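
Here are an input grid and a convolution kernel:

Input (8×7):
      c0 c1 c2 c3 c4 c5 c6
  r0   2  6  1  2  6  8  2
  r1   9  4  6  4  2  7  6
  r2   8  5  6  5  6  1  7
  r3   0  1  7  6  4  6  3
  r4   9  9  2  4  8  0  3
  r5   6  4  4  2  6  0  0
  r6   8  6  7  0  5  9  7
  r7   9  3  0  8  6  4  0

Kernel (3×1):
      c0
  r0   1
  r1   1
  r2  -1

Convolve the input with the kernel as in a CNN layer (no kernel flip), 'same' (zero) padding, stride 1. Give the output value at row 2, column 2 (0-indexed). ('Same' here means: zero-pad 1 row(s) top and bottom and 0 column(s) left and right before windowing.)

5

The receptive field on the zero-padded input at this output position is [6 / 6 / 7]. Elementwise product with the kernel and sum: 6·1 + 6·1 + 7·-1.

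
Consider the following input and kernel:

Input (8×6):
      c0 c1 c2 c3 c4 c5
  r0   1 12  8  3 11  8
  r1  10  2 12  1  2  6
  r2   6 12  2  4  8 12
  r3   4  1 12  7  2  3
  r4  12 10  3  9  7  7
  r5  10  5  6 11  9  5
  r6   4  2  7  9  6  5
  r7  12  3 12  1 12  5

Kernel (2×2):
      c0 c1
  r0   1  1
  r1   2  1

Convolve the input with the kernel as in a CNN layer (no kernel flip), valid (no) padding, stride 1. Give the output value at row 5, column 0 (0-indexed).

25

The receptive field on the input at this output position is [10 5 / 4 2]. Elementwise product with the kernel and sum: 10·1 + 5·1 + 4·2 + 2·1.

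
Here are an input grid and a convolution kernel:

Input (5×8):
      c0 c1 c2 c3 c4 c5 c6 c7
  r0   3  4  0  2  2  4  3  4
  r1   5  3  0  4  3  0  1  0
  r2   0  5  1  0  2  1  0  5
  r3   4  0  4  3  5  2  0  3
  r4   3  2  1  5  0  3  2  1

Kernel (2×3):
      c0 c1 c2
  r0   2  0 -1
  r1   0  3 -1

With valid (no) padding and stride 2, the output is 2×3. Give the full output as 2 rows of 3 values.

Output[0,0]: The receptive field on the input at this output position is [3 4 0 / 5 3 0]. Elementwise product with the kernel and sum: 3·2 + 0·-1 + 3·3 + 0·-1.
Output[0,1]: The receptive field on the input at this output position is [0 2 2 / 0 4 3]. Elementwise product with the kernel and sum: 0·2 + 2·-1 + 4·3 + 3·-1.

15 7 0
-5 4 10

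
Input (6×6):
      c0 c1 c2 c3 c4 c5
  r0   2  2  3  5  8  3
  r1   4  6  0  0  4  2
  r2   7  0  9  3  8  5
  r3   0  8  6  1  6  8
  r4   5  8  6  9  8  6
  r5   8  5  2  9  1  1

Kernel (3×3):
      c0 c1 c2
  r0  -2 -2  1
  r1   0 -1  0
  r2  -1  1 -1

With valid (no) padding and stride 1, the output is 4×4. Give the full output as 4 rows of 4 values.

-27 1 -22 -27
-18 -24 -10 -17
-16 -32 -22 -30
-23 -45 -11 -23

Output[0,0]: The receptive field on the input at this output position is [2 2 3 / 4 6 0 / 7 0 9]. Elementwise product with the kernel and sum: 2·-2 + 2·-2 + 3·1 + 6·-1 + 7·-1 + 0·1 + 9·-1.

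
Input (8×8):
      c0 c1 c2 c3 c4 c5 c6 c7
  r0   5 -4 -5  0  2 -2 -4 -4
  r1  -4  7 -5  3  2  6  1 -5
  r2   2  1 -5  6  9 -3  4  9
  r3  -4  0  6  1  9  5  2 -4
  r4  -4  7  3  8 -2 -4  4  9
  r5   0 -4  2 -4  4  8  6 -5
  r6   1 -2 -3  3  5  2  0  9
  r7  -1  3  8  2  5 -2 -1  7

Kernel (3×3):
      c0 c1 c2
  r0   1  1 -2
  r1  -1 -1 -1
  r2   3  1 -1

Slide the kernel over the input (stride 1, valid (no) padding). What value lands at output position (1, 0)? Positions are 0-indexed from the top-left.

The receptive field on the input at this output position is [-4 7 -5 / 2 1 -5 / -4 0 6]. Elementwise product with the kernel and sum: -4·1 + 7·1 + -5·-2 + 2·-1 + 1·-1 + -5·-1 + -4·3 + 0·1 + 6·-1.

-3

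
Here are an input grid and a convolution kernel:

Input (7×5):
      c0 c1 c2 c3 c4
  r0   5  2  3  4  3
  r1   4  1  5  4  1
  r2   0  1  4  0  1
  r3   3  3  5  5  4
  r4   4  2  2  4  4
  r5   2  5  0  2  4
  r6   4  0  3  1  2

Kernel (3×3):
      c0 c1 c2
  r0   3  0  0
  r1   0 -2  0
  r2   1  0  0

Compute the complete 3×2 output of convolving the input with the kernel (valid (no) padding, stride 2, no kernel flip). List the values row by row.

Output[0,0]: The receptive field on the input at this output position is [5 2 3 / 4 1 5 / 0 1 4]. Elementwise product with the kernel and sum: 5·3 + 1·-2 + 0·1.

13 5
-2 4
6 5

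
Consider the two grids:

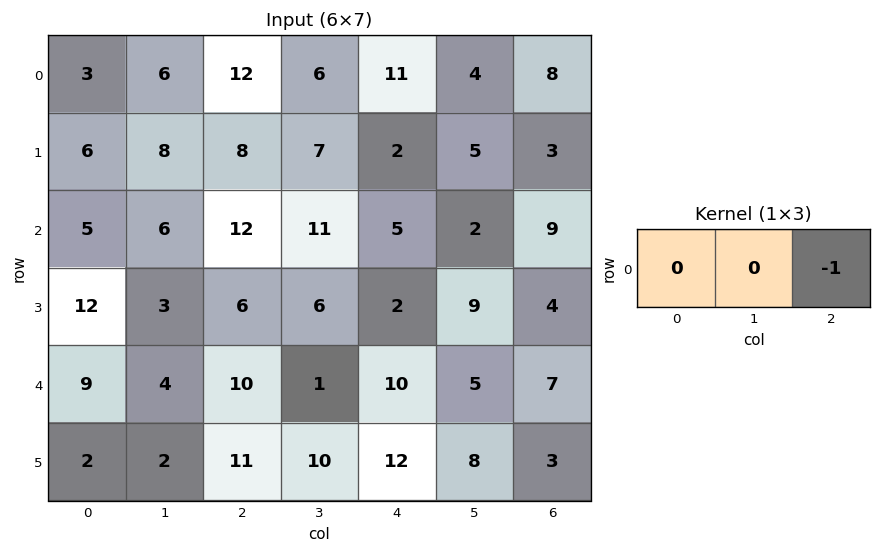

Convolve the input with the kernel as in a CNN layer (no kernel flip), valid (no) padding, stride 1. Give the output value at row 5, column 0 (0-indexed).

-11

The receptive field on the input at this output position is [2 2 11]. Elementwise product with the kernel and sum: 11·-1.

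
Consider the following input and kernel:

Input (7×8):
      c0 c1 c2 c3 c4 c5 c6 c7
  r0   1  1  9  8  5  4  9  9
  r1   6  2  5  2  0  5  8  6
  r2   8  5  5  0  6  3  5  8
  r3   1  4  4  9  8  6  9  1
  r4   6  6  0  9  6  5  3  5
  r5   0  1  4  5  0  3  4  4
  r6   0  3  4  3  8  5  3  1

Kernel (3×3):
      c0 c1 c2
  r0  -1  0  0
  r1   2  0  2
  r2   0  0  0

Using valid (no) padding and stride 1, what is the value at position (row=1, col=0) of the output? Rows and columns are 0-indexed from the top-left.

20

The receptive field on the input at this output position is [6 2 5 / 8 5 5 / 1 4 4]. Elementwise product with the kernel and sum: 6·-1 + 8·2 + 5·2.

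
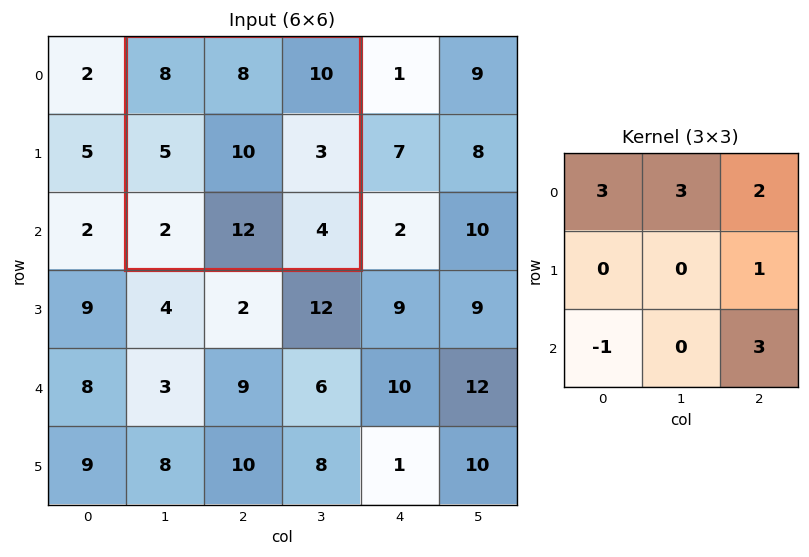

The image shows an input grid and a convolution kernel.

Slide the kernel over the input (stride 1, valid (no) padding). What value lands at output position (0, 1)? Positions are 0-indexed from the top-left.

The receptive field on the input at this output position is [8 8 10 / 5 10 3 / 2 12 4]. Elementwise product with the kernel and sum: 8·3 + 8·3 + 10·2 + 3·1 + 2·-1 + 4·3.

81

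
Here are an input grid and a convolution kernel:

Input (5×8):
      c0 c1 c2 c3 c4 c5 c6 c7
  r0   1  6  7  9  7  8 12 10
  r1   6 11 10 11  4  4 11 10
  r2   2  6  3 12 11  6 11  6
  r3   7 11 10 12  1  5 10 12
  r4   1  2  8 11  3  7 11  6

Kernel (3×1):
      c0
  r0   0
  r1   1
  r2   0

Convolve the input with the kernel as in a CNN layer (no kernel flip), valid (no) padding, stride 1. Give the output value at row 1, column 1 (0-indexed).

6

The receptive field on the input at this output position is [11 / 6 / 11]. Elementwise product with the kernel and sum: 6·1.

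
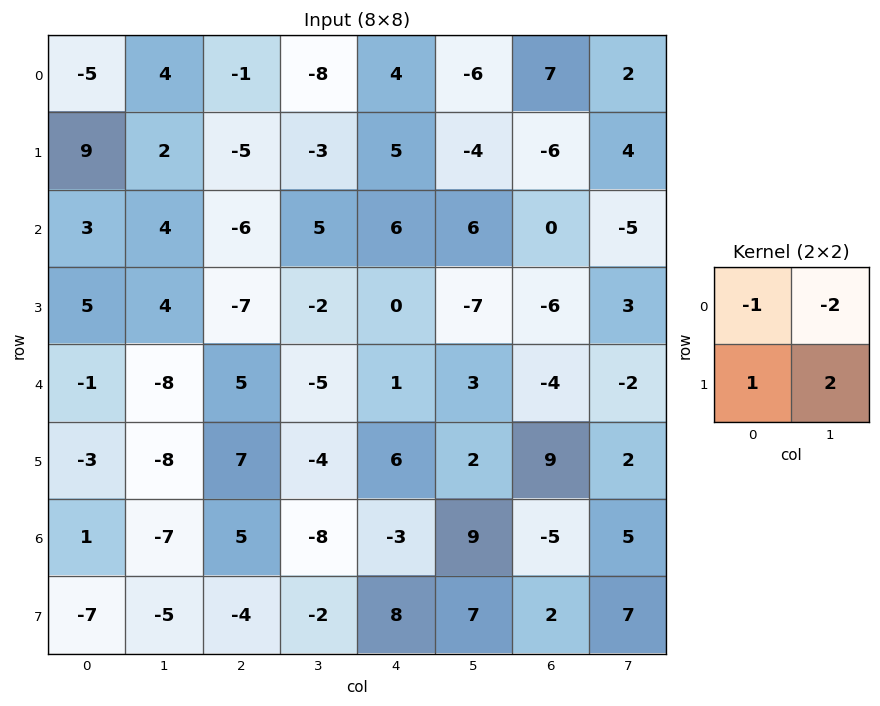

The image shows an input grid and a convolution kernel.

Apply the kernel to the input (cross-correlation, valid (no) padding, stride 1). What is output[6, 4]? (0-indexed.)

The receptive field on the input at this output position is [-3 9 / 8 7]. Elementwise product with the kernel and sum: -3·-1 + 9·-2 + 8·1 + 7·2.

7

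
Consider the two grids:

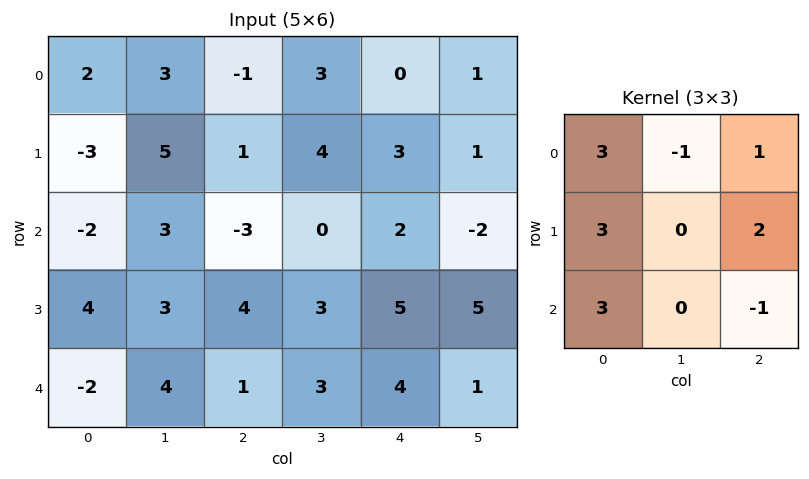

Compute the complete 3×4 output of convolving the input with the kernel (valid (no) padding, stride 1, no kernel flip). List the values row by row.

Output[0,0]: The receptive field on the input at this output position is [2 3 -1 / -3 5 1 / -2 3 -3]. Elementwise product with the kernel and sum: 2·3 + 3·-1 + -1·1 + -3·3 + 1·2 + -2·3 + -3·-1.

-8 45 -8 26
-17 33 4 10
1 36 14 23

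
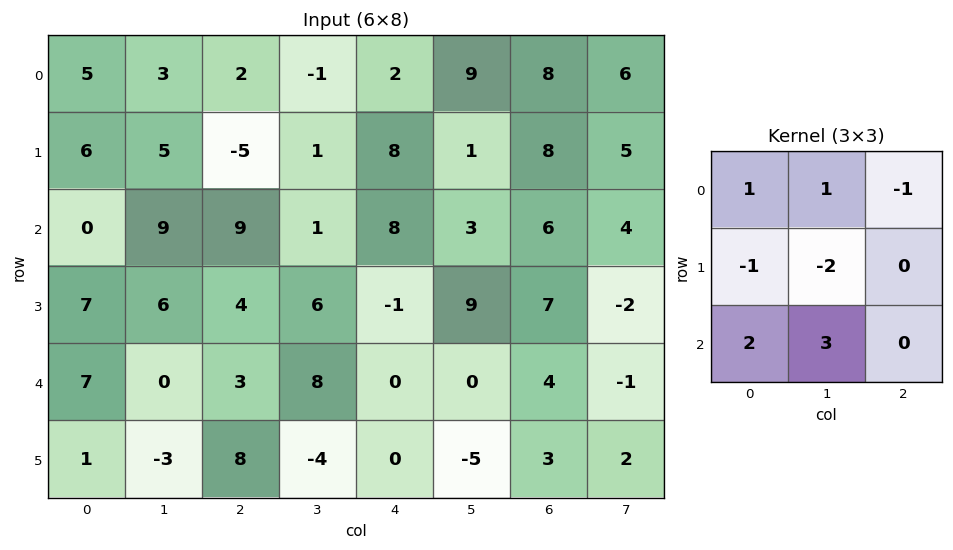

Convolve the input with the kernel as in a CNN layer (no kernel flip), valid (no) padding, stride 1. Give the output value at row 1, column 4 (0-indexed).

12

The receptive field on the input at this output position is [8 1 8 / 8 3 6 / -1 9 7]. Elementwise product with the kernel and sum: 8·1 + 1·1 + 8·-1 + 8·-1 + 3·-2 + -1·2 + 9·3.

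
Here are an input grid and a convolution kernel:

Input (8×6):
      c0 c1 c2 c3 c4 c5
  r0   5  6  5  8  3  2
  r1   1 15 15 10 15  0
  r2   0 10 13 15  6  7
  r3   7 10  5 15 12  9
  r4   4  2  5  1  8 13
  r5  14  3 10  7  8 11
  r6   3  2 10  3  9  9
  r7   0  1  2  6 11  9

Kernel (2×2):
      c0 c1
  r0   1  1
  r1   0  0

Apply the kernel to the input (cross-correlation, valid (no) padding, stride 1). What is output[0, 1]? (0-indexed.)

11

The receptive field on the input at this output position is [6 5 / 15 15]. Elementwise product with the kernel and sum: 6·1 + 5·1.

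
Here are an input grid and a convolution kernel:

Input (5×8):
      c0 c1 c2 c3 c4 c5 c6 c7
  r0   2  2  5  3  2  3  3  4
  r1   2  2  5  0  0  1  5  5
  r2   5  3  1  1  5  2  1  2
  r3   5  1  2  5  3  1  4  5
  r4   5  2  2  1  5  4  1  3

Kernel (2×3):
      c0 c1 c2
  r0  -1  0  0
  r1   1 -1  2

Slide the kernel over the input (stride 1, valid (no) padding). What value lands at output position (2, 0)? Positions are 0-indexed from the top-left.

The receptive field on the input at this output position is [5 3 1 / 5 1 2]. Elementwise product with the kernel and sum: 5·-1 + 5·1 + 1·-1 + 2·2.

3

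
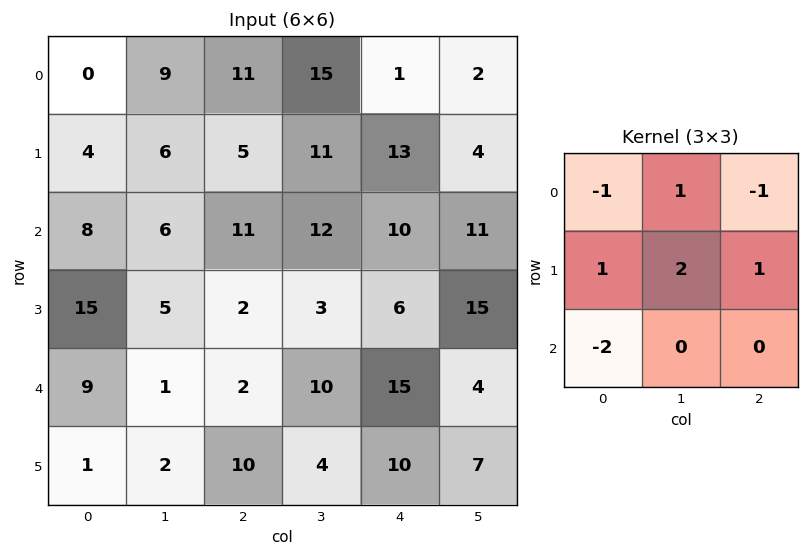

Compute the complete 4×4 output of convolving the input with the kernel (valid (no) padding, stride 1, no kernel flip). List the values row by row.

Output[0,0]: The receptive field on the input at this output position is [0 9 11 / 4 6 5 / 8 6 11]. Elementwise product with the kernel and sum: 0·-1 + 9·1 + 11·-1 + 4·1 + 6·2 + 5·1 + 8·-2.
Output[0,1]: The receptive field on the input at this output position is [9 11 15 / 6 5 11 / 6 11 12]. Elementwise product with the kernel and sum: 9·-1 + 11·1 + 15·-1 + 6·1 + 5·2 + 11·1 + 6·-2.

3 2 21 1
-2 18 34 35
-4 3 1 -3
-1 5 12 24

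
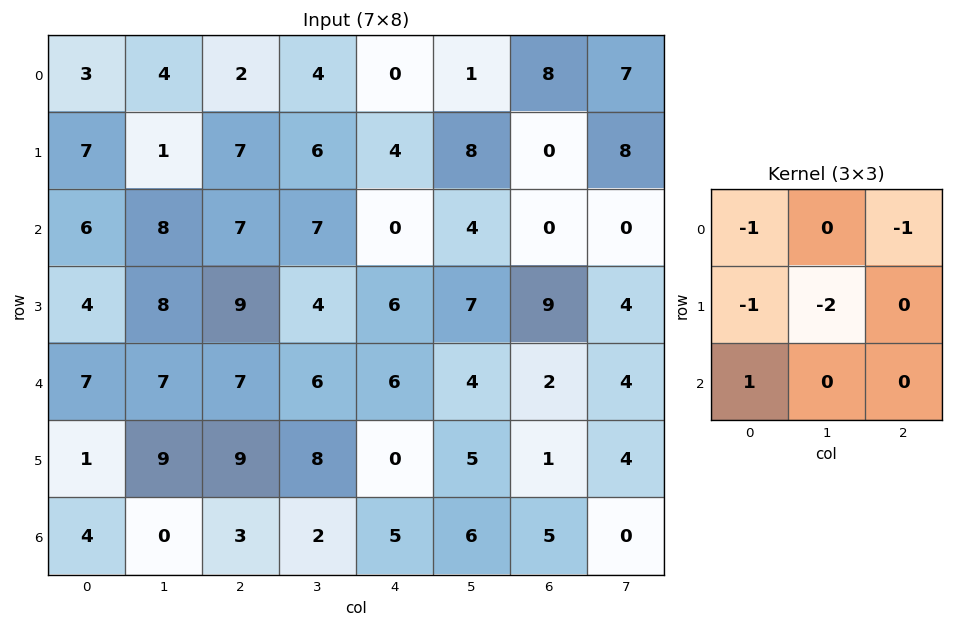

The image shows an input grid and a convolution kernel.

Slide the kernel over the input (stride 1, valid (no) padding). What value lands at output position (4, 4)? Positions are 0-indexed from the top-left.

-13

The receptive field on the input at this output position is [6 4 2 / 0 5 1 / 5 6 5]. Elementwise product with the kernel and sum: 6·-1 + 2·-1 + 0·-1 + 5·-2 + 5·1.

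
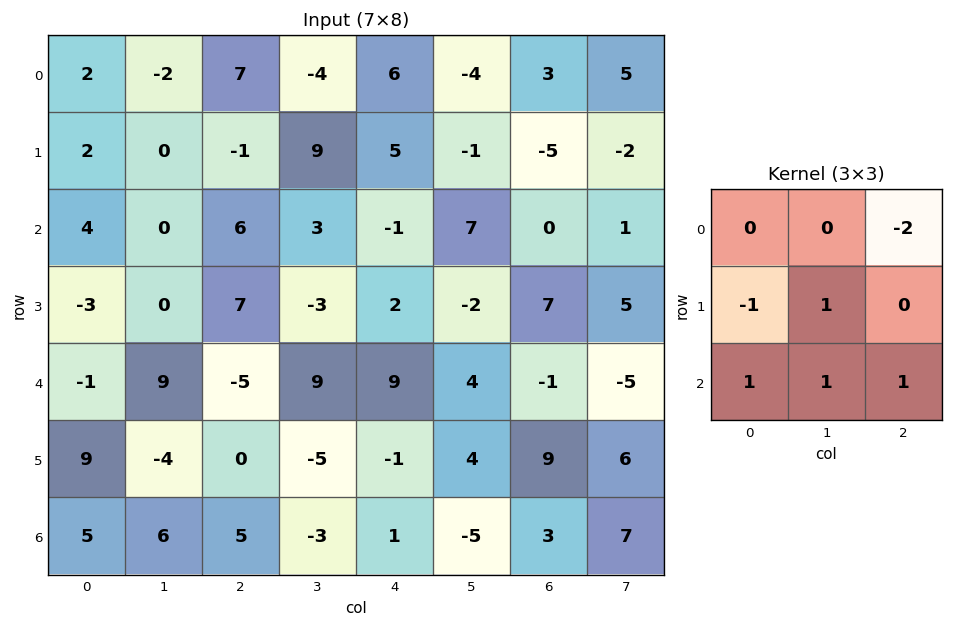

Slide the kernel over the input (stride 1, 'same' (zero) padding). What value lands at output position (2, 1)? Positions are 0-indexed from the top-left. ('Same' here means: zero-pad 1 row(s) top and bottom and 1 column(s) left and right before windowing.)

2

The receptive field on the zero-padded input at this output position is [2 0 -1 / 4 0 6 / -3 0 7]. Elementwise product with the kernel and sum: -1·-2 + 4·-1 + 0·1 + -3·1 + 0·1 + 7·1.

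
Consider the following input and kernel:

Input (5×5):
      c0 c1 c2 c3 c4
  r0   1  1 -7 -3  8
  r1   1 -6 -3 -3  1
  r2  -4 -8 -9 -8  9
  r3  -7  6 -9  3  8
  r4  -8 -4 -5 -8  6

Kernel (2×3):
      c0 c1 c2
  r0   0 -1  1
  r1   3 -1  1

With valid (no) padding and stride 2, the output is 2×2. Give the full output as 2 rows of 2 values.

Output[0,0]: The receptive field on the input at this output position is [1 1 -7 / 1 -6 -3]. Elementwise product with the kernel and sum: 1·-1 + -7·1 + 1·3 + -6·-1 + -3·1.

-2 6
-37 -5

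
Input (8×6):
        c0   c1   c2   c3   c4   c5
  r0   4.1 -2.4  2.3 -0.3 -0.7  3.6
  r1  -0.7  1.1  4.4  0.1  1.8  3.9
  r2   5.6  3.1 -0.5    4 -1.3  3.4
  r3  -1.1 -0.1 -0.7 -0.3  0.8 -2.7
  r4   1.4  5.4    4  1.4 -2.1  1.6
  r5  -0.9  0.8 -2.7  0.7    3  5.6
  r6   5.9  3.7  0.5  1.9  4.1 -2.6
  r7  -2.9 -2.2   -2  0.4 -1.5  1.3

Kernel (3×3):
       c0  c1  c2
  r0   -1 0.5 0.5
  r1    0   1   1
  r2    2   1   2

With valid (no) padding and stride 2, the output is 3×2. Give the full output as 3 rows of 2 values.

Output[0,0]: The receptive field on the input at this output position is [4.1 -2.4 2.3 / -0.7 1.1 4.4 / 5.6 3.1 -0.5]. Elementwise product with the kernel and sum: 4.1·-1 + -2.4·0.5 + 2.3·0.5 + 1.1·1 + 4.4·1 + 5.6·2 + 3.1·1 + -0.5·2.
Output[0,1]: The receptive field on the input at this output position is [2.3 -0.3 -0.7 / 4.4 0.1 1.8 / -0.5 4 -1.3]. Elementwise product with the kernel and sum: 2.3·-1 + -0.3·0.5 + -0.7·0.5 + 0.1·1 + 1.8·1 + -0.5·2 + 4·1 + -1.3·2.

14.65 -0.5
11.1 7.55
17.9 10.45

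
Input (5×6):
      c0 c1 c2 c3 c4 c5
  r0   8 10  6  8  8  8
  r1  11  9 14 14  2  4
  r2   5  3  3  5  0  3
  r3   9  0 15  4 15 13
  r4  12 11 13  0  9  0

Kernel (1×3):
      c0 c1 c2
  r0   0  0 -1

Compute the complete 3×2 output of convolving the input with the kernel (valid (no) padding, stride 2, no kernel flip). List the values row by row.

Output[0,0]: The receptive field on the input at this output position is [8 10 6]. Elementwise product with the kernel and sum: 6·-1.
Output[0,1]: The receptive field on the input at this output position is [6 8 8]. Elementwise product with the kernel and sum: 8·-1.

-6 -8
-3 0
-13 -9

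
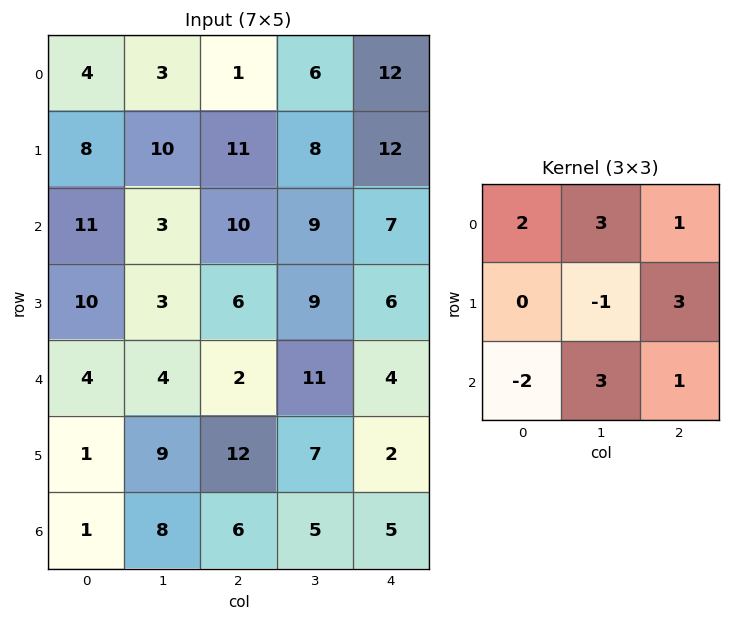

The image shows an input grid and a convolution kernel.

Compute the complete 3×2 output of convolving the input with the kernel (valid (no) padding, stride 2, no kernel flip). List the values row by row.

Output[0,0]: The receptive field on the input at this output position is [4 3 1 / 8 10 11 / 11 3 10]. Elementwise product with the kernel and sum: 4·2 + 3·3 + 1·1 + 10·-1 + 11·3 + 11·-2 + 3·3 + 10·1.

38 74
62 96
77 48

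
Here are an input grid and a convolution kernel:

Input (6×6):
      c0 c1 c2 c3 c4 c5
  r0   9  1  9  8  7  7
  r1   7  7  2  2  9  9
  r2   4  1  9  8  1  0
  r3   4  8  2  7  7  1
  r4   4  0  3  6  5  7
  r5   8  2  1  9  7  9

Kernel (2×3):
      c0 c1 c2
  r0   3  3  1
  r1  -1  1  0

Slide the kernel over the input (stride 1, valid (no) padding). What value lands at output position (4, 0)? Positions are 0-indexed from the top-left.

9

The receptive field on the input at this output position is [4 0 3 / 8 2 1]. Elementwise product with the kernel and sum: 4·3 + 0·3 + 3·1 + 8·-1 + 2·1.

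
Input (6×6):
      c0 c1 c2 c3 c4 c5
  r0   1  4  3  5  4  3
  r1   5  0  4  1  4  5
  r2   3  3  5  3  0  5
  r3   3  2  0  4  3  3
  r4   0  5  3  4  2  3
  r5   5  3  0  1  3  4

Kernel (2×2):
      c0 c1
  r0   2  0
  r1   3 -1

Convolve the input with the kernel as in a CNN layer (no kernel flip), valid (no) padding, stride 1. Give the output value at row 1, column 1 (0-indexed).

4

The receptive field on the input at this output position is [0 4 / 3 5]. Elementwise product with the kernel and sum: 0·2 + 3·3 + 5·-1.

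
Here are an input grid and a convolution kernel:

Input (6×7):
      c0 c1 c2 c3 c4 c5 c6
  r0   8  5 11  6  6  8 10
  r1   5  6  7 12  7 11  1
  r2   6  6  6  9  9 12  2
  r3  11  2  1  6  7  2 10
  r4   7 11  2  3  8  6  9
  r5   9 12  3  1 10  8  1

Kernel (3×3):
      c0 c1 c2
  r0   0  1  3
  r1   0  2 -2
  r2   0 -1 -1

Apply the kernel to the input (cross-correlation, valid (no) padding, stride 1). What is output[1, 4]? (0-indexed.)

The receptive field on the input at this output position is [7 11 1 / 9 12 2 / 7 2 10]. Elementwise product with the kernel and sum: 11·1 + 1·3 + 12·2 + 2·-2 + 2·-1 + 10·-1.

22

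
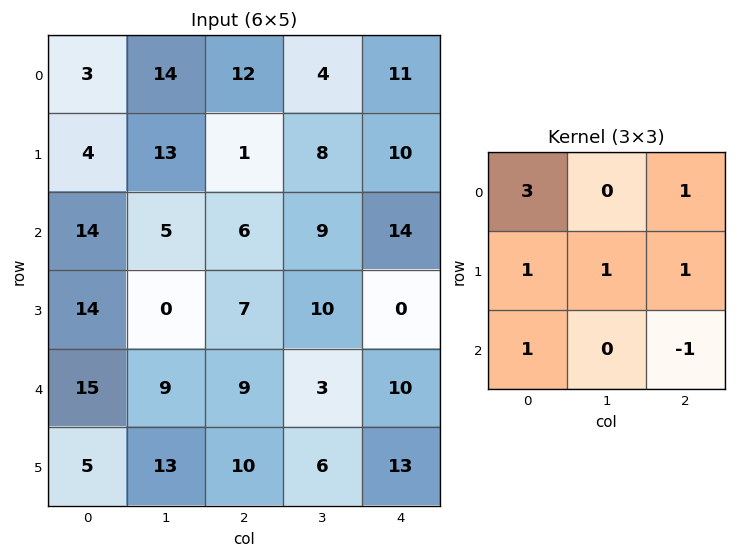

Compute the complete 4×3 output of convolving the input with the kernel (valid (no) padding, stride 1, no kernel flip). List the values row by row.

47 64 58
45 57 49
75 47 48
77 38 40

Output[0,0]: The receptive field on the input at this output position is [3 14 12 / 4 13 1 / 14 5 6]. Elementwise product with the kernel and sum: 3·3 + 12·1 + 4·1 + 13·1 + 1·1 + 14·1 + 6·-1.
Output[0,1]: The receptive field on the input at this output position is [14 12 4 / 13 1 8 / 5 6 9]. Elementwise product with the kernel and sum: 14·3 + 4·1 + 13·1 + 1·1 + 8·1 + 5·1 + 9·-1.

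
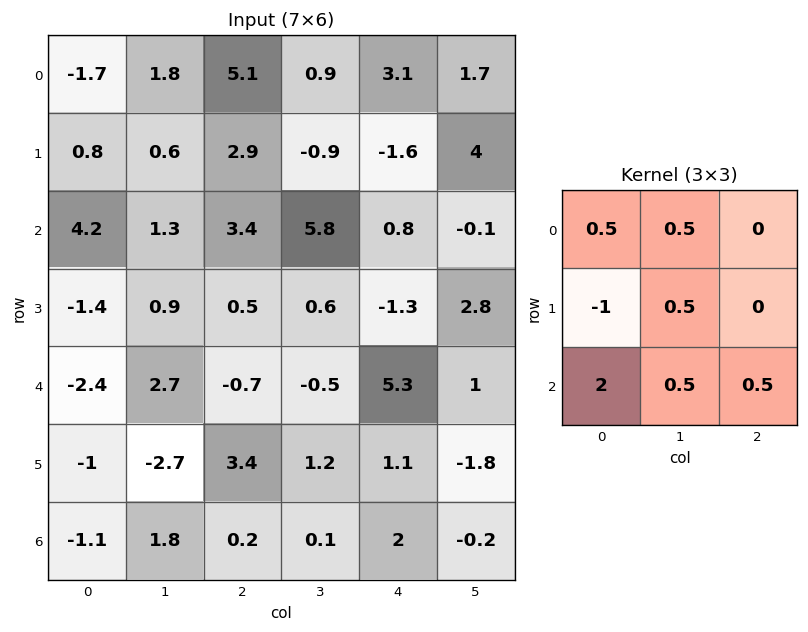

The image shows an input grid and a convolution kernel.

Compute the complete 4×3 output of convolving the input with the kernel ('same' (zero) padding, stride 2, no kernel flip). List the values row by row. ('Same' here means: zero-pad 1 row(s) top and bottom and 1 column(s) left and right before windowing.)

-0.15 2.95 0.05
2.25 4.5 -4.7
-3.75 -5.45 4.85
-1.05 -1.35 2.05

Output[0,0]: The receptive field on the zero-padded input at this output position is [0 0 0 / 0 -1.7 1.8 / 0 0.8 0.6]. Elementwise product with the kernel and sum: 0·0.5 + 0·0.5 + 0·-1 + -1.7·0.5 + 0·2 + 0.8·0.5 + 0.6·0.5.
Output[0,1]: The receptive field on the zero-padded input at this output position is [0 0 0 / 1.8 5.1 0.9 / 0.6 2.9 -0.9]. Elementwise product with the kernel and sum: 0·0.5 + 0·0.5 + 1.8·-1 + 5.1·0.5 + 0.6·2 + 2.9·0.5 + -0.9·0.5.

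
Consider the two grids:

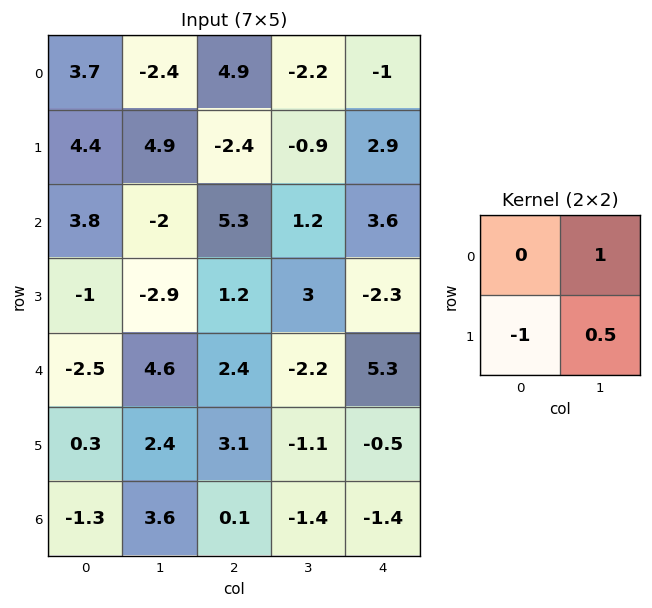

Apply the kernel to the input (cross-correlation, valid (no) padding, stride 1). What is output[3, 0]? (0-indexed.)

The receptive field on the input at this output position is [-1 -2.9 / -2.5 4.6]. Elementwise product with the kernel and sum: -2.9·1 + -2.5·-1 + 4.6·0.5.

1.9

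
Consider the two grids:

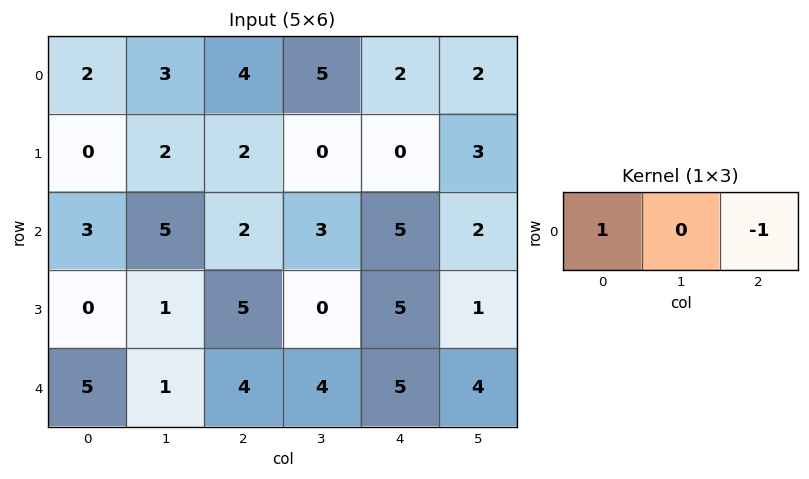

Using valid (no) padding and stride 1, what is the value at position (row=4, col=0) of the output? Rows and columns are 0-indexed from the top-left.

1

The receptive field on the input at this output position is [5 1 4]. Elementwise product with the kernel and sum: 5·1 + 4·-1.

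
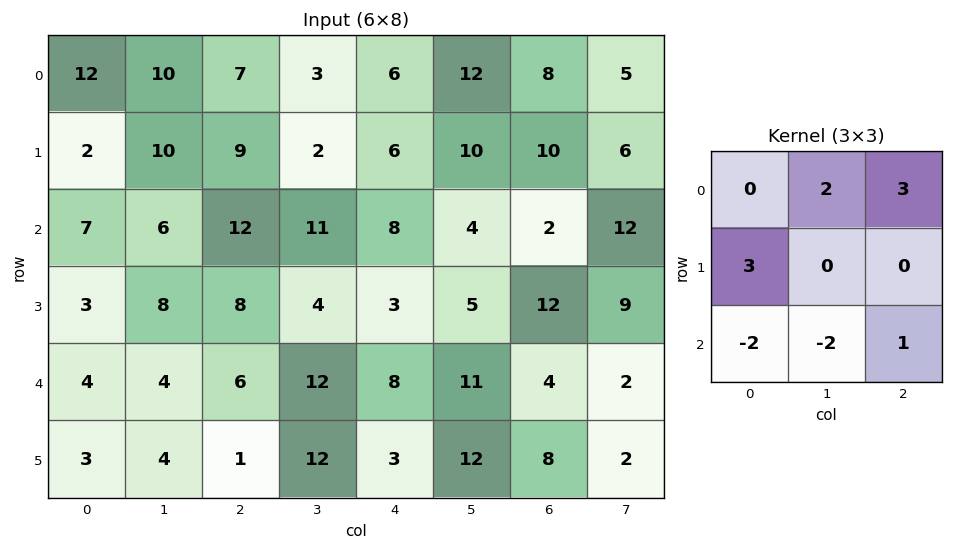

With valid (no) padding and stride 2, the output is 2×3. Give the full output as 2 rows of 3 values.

Output[0,0]: The receptive field on the input at this output position is [12 10 7 / 2 10 9 / 7 6 12]. Elementwise product with the kernel and sum: 10·2 + 7·3 + 2·3 + 7·-2 + 6·-2 + 12·1.
Output[0,1]: The receptive field on the input at this output position is [7 3 6 / 9 2 6 / 12 11 8]. Elementwise product with the kernel and sum: 3·2 + 6·3 + 9·3 + 12·-2 + 11·-2 + 8·1.

33 13 44
47 42 -11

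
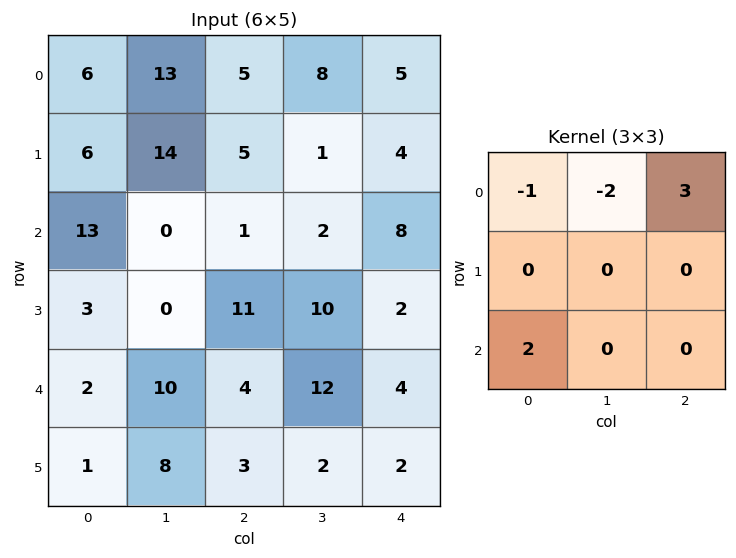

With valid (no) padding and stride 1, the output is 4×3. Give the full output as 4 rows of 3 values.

9 1 -4
-13 -21 27
-6 24 27
32 24 -19

Output[0,0]: The receptive field on the input at this output position is [6 13 5 / 6 14 5 / 13 0 1]. Elementwise product with the kernel and sum: 6·-1 + 13·-2 + 5·3 + 13·2.
Output[0,1]: The receptive field on the input at this output position is [13 5 8 / 14 5 1 / 0 1 2]. Elementwise product with the kernel and sum: 13·-1 + 5·-2 + 8·3 + 0·2.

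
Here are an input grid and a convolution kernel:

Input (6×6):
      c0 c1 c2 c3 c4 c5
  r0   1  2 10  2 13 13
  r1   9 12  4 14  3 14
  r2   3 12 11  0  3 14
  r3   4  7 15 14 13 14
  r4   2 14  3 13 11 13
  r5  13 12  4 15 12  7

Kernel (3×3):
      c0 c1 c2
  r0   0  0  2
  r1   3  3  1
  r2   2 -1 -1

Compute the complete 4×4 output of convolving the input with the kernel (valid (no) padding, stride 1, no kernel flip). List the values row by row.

Output[0,0]: The receptive field on the input at this output position is [1 2 10 / 9 12 4 / 3 12 11]. Elementwise product with the kernel and sum: 10·2 + 9·3 + 12·3 + 4·1 + 3·2 + 12·-1 + 11·-1.

70 79 102 74
50 82 45 52
57 92 88 125
91 97 66 124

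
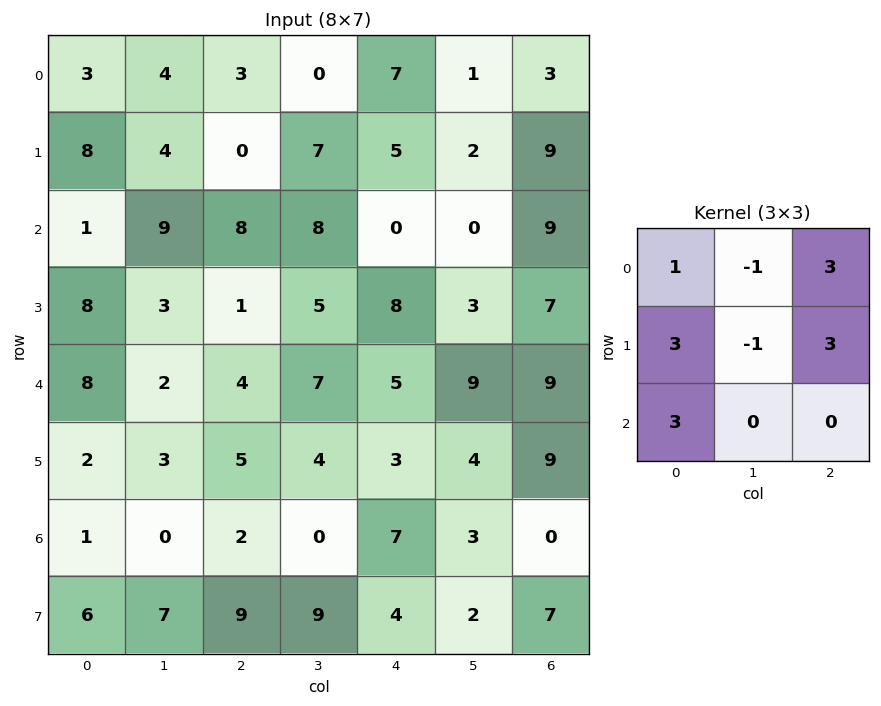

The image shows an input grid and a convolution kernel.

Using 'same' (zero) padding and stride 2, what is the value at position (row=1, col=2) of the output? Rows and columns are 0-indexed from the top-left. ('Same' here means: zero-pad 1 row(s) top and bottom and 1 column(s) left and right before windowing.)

The receptive field on the zero-padded input at this output position is [7 5 2 / 8 0 0 / 5 8 3]. Elementwise product with the kernel and sum: 7·1 + 5·-1 + 2·3 + 8·3 + 0·-1 + 0·3 + 5·3.

47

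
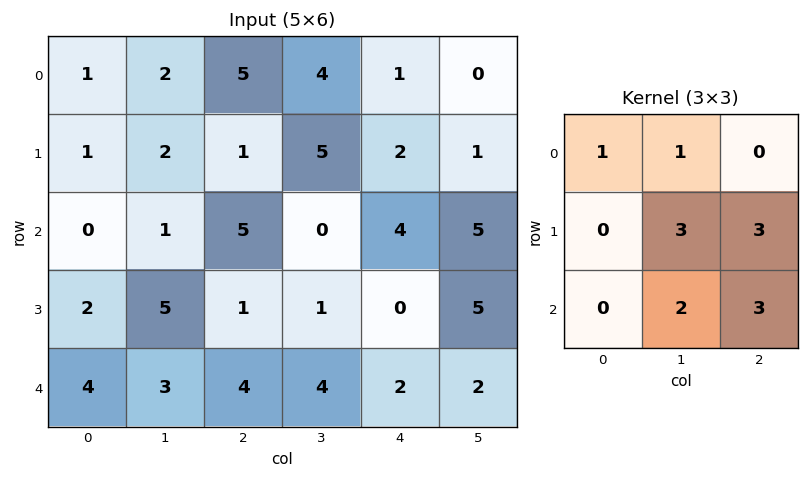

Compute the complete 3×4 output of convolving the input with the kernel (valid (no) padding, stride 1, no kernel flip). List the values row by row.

Output[0,0]: The receptive field on the input at this output position is [1 2 5 / 1 2 1 / 0 1 5]. Elementwise product with the kernel and sum: 1·1 + 2·1 + 2·3 + 1·3 + 1·2 + 5·3.
Output[0,1]: The receptive field on the input at this output position is [2 5 4 / 2 1 5 / 1 5 0]. Elementwise product with the kernel and sum: 2·1 + 5·1 + 1·3 + 5·3 + 5·2 + 0·3.

29 35 42 37
34 23 20 49
37 32 22 29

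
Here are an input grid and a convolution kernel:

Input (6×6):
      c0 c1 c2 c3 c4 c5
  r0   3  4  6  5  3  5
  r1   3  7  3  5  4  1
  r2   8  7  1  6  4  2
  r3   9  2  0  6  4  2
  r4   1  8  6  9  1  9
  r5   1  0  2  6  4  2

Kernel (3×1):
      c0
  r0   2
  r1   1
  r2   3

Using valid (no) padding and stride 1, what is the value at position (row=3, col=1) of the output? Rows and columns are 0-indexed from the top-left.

12

The receptive field on the input at this output position is [2 / 8 / 0]. Elementwise product with the kernel and sum: 2·2 + 8·1 + 0·3.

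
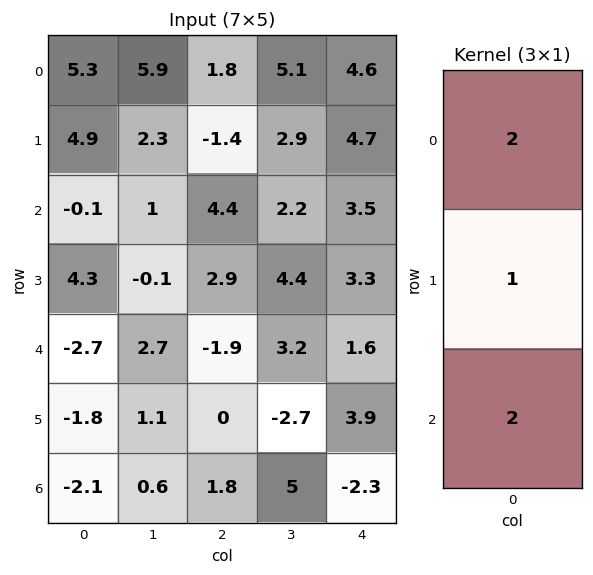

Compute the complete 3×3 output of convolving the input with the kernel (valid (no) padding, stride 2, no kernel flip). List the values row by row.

15.3 11 20.9
-1.3 7.9 13.5
-11.4 -0.2 2.5

Output[0,0]: The receptive field on the input at this output position is [5.3 / 4.9 / -0.1]. Elementwise product with the kernel and sum: 5.3·2 + 4.9·1 + -0.1·2.
Output[0,1]: The receptive field on the input at this output position is [1.8 / -1.4 / 4.4]. Elementwise product with the kernel and sum: 1.8·2 + -1.4·1 + 4.4·2.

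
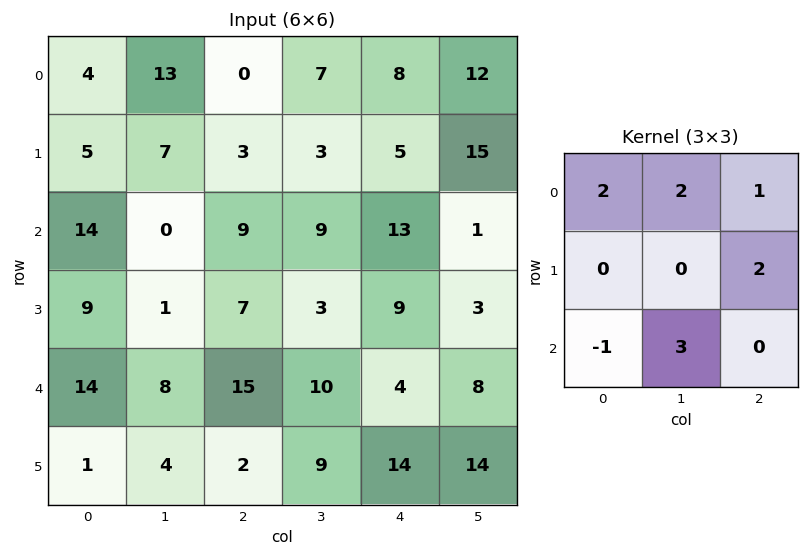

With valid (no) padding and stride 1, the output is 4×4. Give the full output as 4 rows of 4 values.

26 66 50 102
39 61 45 57
61 70 82 53
68 41 62 76

Output[0,0]: The receptive field on the input at this output position is [4 13 0 / 5 7 3 / 14 0 9]. Elementwise product with the kernel and sum: 4·2 + 13·2 + 0·1 + 3·2 + 14·-1 + 0·3.
Output[0,1]: The receptive field on the input at this output position is [13 0 7 / 7 3 3 / 0 9 9]. Elementwise product with the kernel and sum: 13·2 + 0·2 + 7·1 + 3·2 + 0·-1 + 9·3.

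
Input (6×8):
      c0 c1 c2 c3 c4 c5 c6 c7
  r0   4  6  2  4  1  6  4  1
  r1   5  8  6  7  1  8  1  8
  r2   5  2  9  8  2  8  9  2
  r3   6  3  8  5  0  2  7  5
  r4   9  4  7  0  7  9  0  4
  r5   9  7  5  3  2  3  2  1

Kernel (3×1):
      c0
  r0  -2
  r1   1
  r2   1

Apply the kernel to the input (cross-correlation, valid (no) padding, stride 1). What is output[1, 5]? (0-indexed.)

-6

The receptive field on the input at this output position is [8 / 8 / 2]. Elementwise product with the kernel and sum: 8·-2 + 8·1 + 2·1.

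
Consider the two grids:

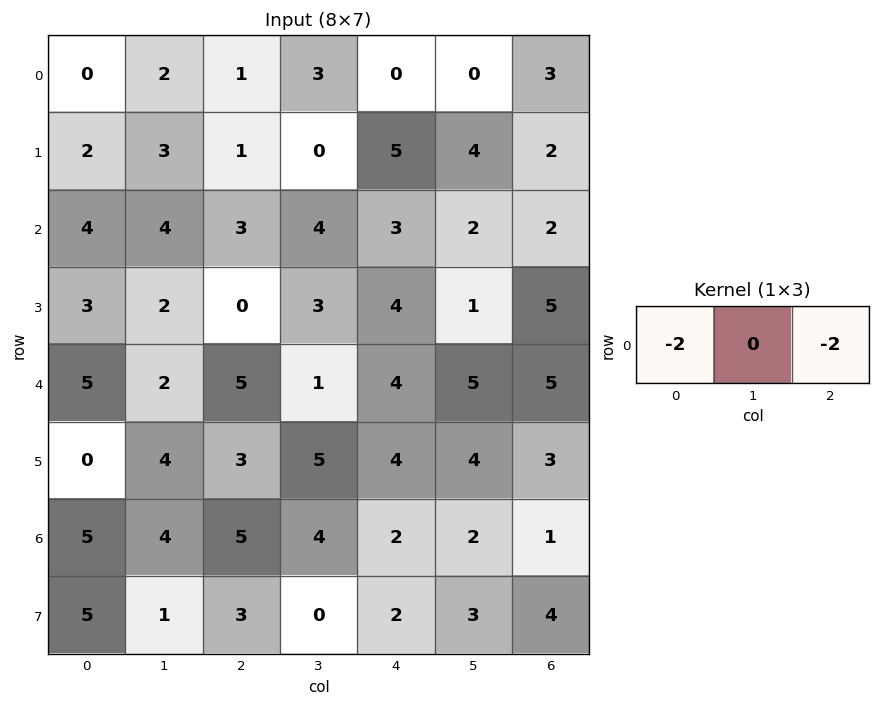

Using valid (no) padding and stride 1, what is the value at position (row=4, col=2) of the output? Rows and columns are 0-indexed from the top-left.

The receptive field on the input at this output position is [5 1 4]. Elementwise product with the kernel and sum: 5·-2 + 4·-2.

-18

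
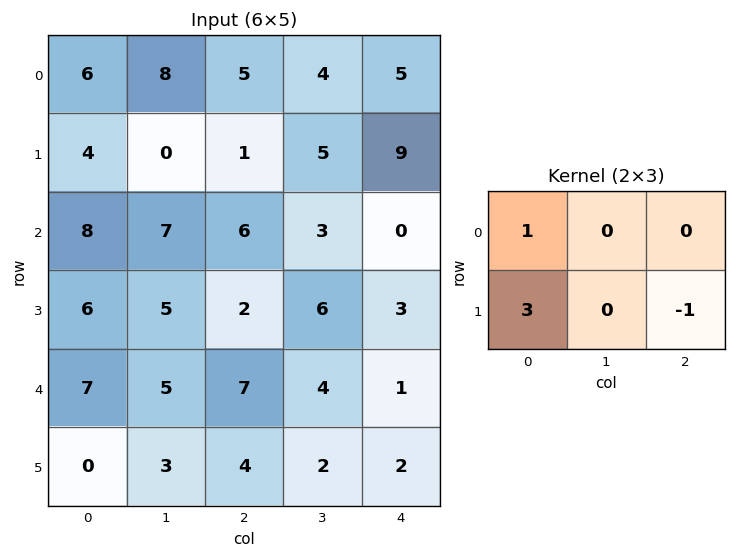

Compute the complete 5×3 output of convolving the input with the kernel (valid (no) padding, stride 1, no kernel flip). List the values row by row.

17 3 -1
22 18 19
24 16 9
20 16 22
3 12 17

Output[0,0]: The receptive field on the input at this output position is [6 8 5 / 4 0 1]. Elementwise product with the kernel and sum: 6·1 + 4·3 + 1·-1.
Output[0,1]: The receptive field on the input at this output position is [8 5 4 / 0 1 5]. Elementwise product with the kernel and sum: 8·1 + 0·3 + 5·-1.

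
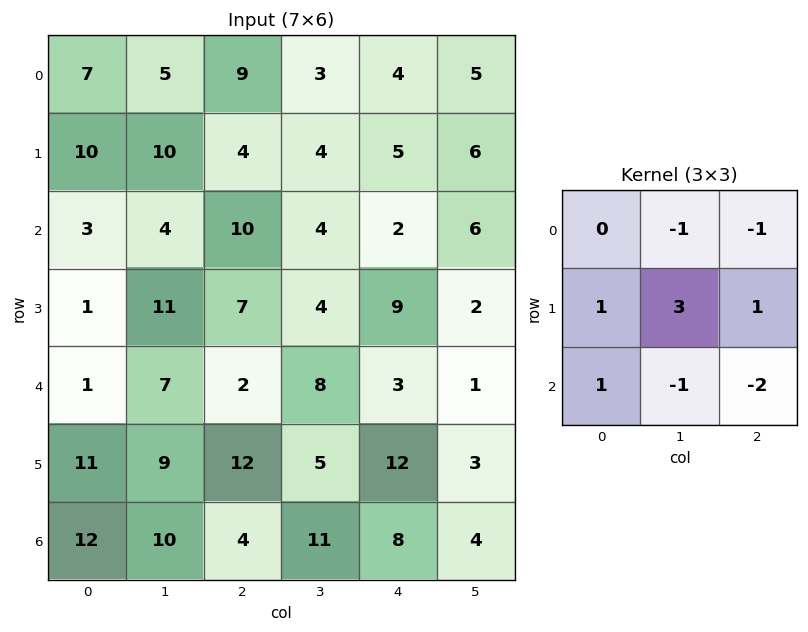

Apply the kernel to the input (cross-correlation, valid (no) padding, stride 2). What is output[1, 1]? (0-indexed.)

10

The receptive field on the input at this output position is [10 4 2 / 7 4 9 / 2 8 3]. Elementwise product with the kernel and sum: 4·-1 + 2·-1 + 7·1 + 4·3 + 9·1 + 2·1 + 8·-1 + 3·-2.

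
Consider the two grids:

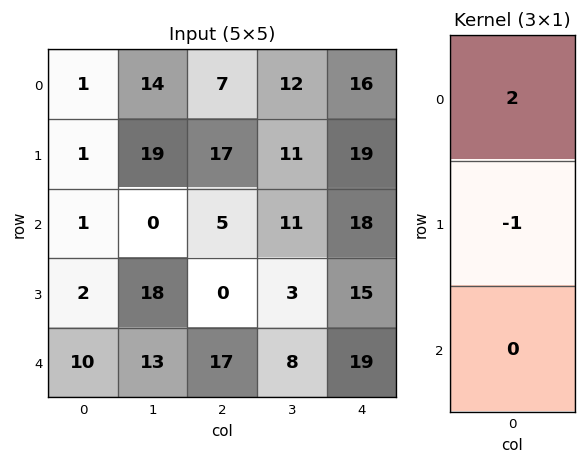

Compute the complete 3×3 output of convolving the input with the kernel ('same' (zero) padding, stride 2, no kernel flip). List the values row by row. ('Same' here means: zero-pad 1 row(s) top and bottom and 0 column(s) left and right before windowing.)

Output[0,0]: The receptive field on the zero-padded input at this output position is [0 / 1 / 1]. Elementwise product with the kernel and sum: 0·2 + 1·-1.

-1 -7 -16
1 29 20
-6 -17 11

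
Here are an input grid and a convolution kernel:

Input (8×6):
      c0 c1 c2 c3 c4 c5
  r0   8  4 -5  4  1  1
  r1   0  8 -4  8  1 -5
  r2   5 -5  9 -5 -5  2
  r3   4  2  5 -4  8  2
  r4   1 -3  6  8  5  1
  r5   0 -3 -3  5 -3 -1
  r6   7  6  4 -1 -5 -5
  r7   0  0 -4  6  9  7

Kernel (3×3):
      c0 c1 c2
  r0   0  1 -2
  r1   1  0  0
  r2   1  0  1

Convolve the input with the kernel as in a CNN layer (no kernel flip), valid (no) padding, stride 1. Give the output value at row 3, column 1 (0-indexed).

12

The receptive field on the input at this output position is [2 5 -4 / -3 6 8 / -3 -3 5]. Elementwise product with the kernel and sum: 5·1 + -4·-2 + -3·1 + -3·1 + 5·1.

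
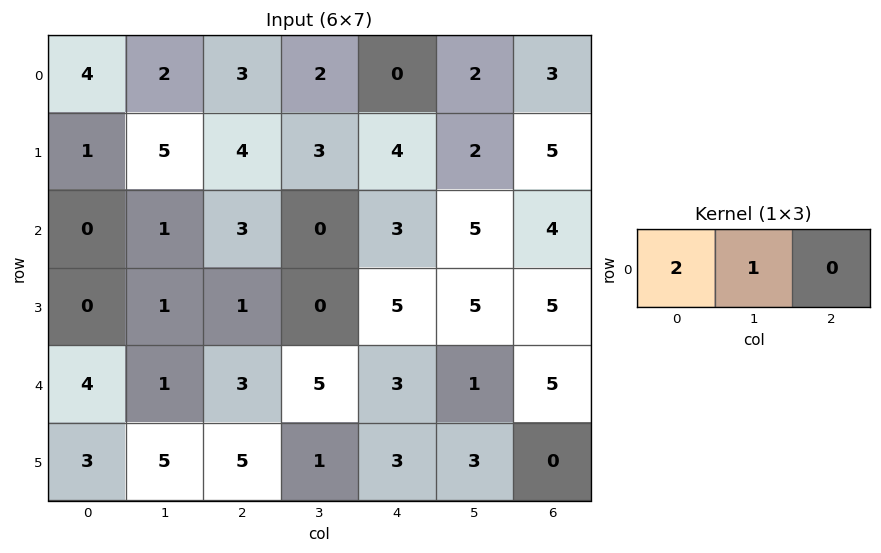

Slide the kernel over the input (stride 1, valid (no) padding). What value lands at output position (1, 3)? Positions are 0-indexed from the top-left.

The receptive field on the input at this output position is [3 4 2]. Elementwise product with the kernel and sum: 3·2 + 4·1.

10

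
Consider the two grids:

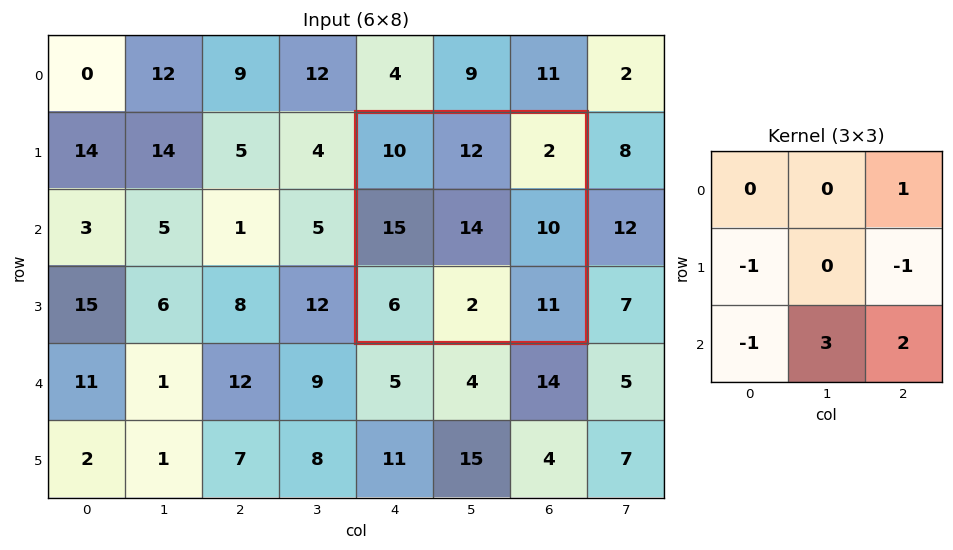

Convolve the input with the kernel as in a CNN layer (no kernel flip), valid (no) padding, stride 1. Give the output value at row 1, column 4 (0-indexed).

The receptive field on the input at this output position is [10 12 2 / 15 14 10 / 6 2 11]. Elementwise product with the kernel and sum: 2·1 + 15·-1 + 10·-1 + 6·-1 + 2·3 + 11·2.

-1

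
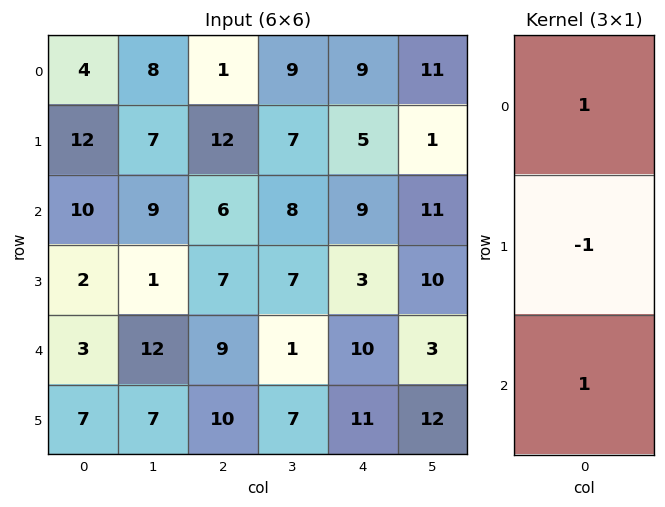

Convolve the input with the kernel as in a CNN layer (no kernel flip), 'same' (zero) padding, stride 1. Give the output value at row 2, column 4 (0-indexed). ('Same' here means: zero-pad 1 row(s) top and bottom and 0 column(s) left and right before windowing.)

The receptive field on the zero-padded input at this output position is [5 / 9 / 3]. Elementwise product with the kernel and sum: 5·1 + 9·-1 + 3·1.

-1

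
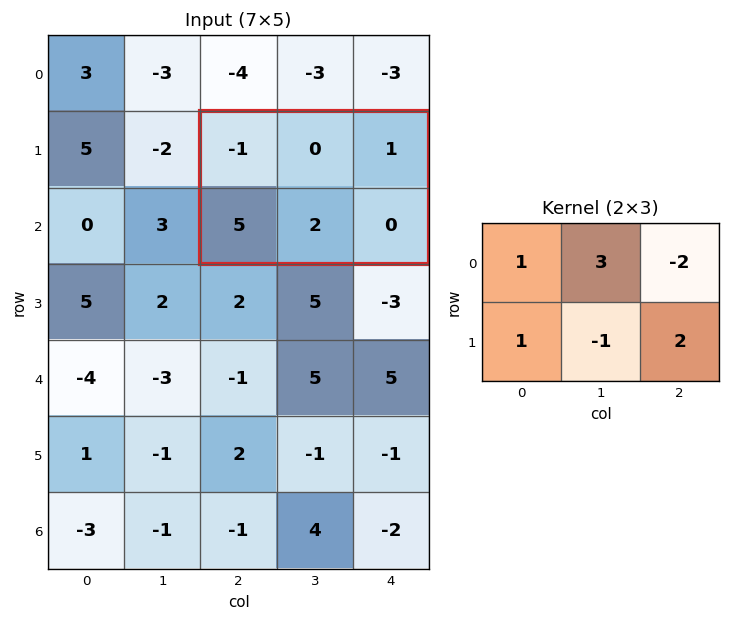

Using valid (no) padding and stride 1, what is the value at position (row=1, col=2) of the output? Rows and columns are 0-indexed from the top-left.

The receptive field on the input at this output position is [-1 0 1 / 5 2 0]. Elementwise product with the kernel and sum: -1·1 + 0·3 + 1·-2 + 5·1 + 2·-1 + 0·2.

0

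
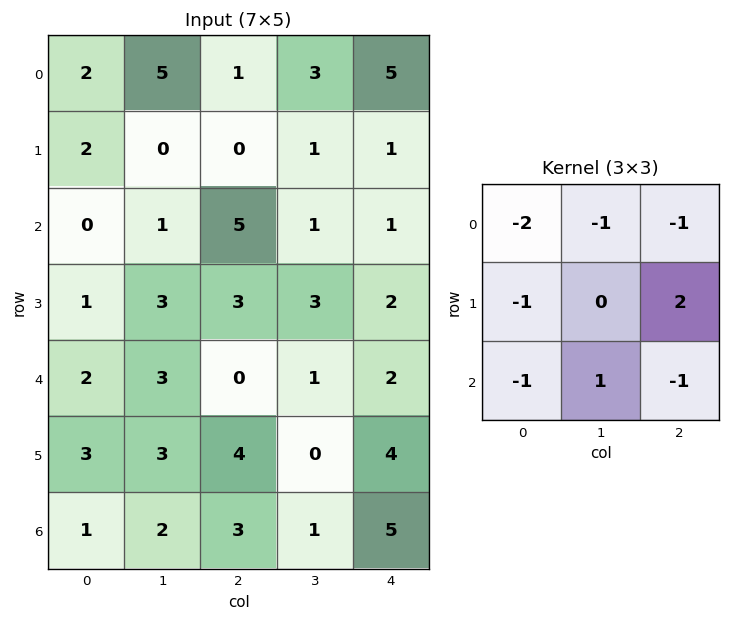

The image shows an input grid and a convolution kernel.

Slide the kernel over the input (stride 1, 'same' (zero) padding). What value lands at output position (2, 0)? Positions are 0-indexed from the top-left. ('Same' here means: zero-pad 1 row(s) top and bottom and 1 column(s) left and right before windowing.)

The receptive field on the zero-padded input at this output position is [0 2 0 / 0 0 1 / 0 1 3]. Elementwise product with the kernel and sum: 0·-2 + 2·-1 + 0·-1 + 0·-1 + 1·2 + 0·-1 + 1·1 + 3·-1.

-2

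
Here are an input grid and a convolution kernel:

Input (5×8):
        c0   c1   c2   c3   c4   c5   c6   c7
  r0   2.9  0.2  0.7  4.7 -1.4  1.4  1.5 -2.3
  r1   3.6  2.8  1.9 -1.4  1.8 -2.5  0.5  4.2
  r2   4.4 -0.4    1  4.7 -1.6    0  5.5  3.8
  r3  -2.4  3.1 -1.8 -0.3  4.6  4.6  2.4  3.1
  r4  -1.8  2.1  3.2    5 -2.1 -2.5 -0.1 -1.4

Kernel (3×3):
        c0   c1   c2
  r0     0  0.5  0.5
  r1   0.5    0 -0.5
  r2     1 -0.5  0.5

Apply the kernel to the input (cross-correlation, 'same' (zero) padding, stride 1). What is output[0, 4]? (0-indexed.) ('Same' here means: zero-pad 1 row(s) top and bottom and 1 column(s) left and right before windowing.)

The receptive field on the zero-padded input at this output position is [0 0 0 / 4.7 -1.4 1.4 / -1.4 1.8 -2.5]. Elementwise product with the kernel and sum: 0·0.5 + 0·0.5 + 4.7·0.5 + 1.4·-0.5 + -1.4·1 + 1.8·-0.5 + -2.5·0.5.

-1.9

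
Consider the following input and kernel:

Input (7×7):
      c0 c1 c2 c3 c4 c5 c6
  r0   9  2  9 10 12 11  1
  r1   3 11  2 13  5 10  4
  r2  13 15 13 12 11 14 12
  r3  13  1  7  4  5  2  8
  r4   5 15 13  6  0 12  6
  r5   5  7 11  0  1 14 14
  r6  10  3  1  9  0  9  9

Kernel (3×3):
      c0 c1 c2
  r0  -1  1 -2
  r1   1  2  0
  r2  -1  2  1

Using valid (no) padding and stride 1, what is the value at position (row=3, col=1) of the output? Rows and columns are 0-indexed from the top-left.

54

The receptive field on the input at this output position is [1 7 4 / 15 13 6 / 7 11 0]. Elementwise product with the kernel and sum: 1·-1 + 7·1 + 4·-2 + 15·1 + 13·2 + 7·-1 + 11·2 + 0·1.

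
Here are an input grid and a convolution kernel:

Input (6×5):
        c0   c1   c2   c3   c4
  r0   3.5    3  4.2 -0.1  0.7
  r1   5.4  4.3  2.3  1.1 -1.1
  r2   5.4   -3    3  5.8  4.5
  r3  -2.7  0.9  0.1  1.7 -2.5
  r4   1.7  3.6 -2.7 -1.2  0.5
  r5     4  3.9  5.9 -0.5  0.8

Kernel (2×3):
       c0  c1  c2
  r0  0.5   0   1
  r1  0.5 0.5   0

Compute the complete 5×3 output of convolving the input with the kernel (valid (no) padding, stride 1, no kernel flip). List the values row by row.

10.8 4.7 4.5
6.2 3.25 4.45
4.8 4.8 6.9
1.4 2.6 -4.4
2.1 5.5 1.85

Output[0,0]: The receptive field on the input at this output position is [3.5 3 4.2 / 5.4 4.3 2.3]. Elementwise product with the kernel and sum: 3.5·0.5 + 4.2·1 + 5.4·0.5 + 4.3·0.5.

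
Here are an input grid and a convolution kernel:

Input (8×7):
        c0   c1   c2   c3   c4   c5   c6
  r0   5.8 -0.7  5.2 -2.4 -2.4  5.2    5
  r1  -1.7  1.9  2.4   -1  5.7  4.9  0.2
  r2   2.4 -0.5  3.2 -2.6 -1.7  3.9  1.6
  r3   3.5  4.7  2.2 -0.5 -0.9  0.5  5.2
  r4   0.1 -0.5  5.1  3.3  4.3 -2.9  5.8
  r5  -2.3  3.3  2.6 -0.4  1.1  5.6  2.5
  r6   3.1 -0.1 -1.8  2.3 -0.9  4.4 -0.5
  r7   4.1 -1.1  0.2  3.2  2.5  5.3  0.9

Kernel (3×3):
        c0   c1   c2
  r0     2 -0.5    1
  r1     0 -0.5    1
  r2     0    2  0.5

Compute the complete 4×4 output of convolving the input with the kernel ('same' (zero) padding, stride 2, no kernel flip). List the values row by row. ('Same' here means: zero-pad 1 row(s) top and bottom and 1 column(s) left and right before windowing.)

-6.05 -0.7 20.25 -2.1
10.4 1.55 3.25 19.3
-0.55 13.55 -0.1 0.5
10.45 10.1 16.75 12

Output[0,0]: The receptive field on the zero-padded input at this output position is [0 0 0 / 0 5.8 -0.7 / 0 -1.7 1.9]. Elementwise product with the kernel and sum: 0·2 + 0·-0.5 + 0·1 + 5.8·-0.5 + -0.7·1 + -1.7·2 + 1.9·0.5.
Output[0,1]: The receptive field on the zero-padded input at this output position is [0 0 0 / -0.7 5.2 -2.4 / 1.9 2.4 -1]. Elementwise product with the kernel and sum: 0·2 + 0·-0.5 + 0·1 + 5.2·-0.5 + -2.4·1 + 2.4·2 + -1·0.5.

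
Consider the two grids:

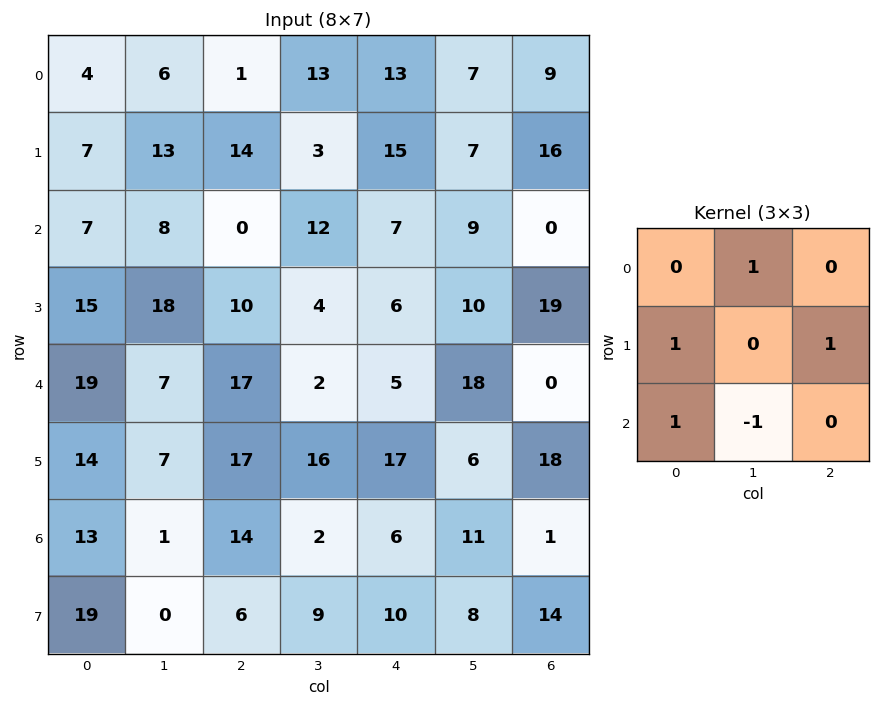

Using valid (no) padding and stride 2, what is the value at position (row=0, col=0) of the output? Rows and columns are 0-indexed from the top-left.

26

The receptive field on the input at this output position is [4 6 1 / 7 13 14 / 7 8 0]. Elementwise product with the kernel and sum: 6·1 + 7·1 + 14·1 + 7·1 + 8·-1.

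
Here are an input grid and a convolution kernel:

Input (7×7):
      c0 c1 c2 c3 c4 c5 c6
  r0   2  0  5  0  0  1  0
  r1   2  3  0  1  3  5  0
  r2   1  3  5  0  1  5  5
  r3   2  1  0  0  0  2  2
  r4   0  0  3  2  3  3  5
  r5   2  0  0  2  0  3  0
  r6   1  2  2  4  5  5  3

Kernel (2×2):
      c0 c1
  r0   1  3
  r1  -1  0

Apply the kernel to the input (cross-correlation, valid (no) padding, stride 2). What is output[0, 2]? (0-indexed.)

The receptive field on the input at this output position is [0 1 / 3 5]. Elementwise product with the kernel and sum: 0·1 + 1·3 + 3·-1.

0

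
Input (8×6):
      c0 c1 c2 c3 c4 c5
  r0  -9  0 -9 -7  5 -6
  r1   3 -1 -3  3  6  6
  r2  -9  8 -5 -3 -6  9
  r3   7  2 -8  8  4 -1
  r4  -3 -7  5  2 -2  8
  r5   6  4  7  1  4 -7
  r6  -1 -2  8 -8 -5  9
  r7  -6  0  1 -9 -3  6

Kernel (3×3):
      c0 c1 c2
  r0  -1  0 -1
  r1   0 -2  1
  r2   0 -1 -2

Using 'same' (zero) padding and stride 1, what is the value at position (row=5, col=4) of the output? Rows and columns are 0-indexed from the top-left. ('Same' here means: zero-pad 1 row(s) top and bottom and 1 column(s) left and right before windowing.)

The receptive field on the zero-padded input at this output position is [2 -2 8 / 1 4 -7 / -8 -5 9]. Elementwise product with the kernel and sum: 2·-1 + 8·-1 + 4·-2 + -7·1 + -5·-1 + 9·-2.

-38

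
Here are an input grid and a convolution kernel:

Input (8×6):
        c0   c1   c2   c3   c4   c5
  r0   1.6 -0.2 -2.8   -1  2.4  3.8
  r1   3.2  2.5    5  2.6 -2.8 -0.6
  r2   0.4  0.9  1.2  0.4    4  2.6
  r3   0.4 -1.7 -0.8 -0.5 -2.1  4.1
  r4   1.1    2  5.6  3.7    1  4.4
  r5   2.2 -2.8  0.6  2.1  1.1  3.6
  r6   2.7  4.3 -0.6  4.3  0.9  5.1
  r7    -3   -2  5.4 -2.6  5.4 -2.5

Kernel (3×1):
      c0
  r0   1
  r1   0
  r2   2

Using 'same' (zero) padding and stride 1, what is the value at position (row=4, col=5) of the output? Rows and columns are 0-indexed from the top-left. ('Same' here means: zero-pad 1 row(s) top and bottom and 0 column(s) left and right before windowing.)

11.3

The receptive field on the zero-padded input at this output position is [4.1 / 4.4 / 3.6]. Elementwise product with the kernel and sum: 4.1·1 + 3.6·2.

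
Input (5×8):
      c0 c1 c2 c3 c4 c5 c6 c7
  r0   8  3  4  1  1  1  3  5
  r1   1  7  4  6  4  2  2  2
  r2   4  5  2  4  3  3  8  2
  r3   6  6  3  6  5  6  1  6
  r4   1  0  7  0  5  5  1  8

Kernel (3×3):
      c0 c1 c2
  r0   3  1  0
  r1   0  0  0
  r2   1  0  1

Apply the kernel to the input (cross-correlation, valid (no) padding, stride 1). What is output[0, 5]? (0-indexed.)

11

The receptive field on the input at this output position is [1 3 5 / 2 2 2 / 3 8 2]. Elementwise product with the kernel and sum: 1·3 + 3·1 + 3·1 + 2·1.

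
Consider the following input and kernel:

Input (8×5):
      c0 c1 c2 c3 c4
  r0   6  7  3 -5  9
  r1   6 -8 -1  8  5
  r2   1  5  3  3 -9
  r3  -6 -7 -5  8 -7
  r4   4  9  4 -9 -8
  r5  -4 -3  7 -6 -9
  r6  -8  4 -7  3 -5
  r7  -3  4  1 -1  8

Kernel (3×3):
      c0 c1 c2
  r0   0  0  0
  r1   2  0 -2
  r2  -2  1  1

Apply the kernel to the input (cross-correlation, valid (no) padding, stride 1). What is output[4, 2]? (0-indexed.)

The receptive field on the input at this output position is [4 -9 -8 / 7 -6 -9 / -7 3 -5]. Elementwise product with the kernel and sum: 7·2 + -9·-2 + -7·-2 + 3·1 + -5·1.

44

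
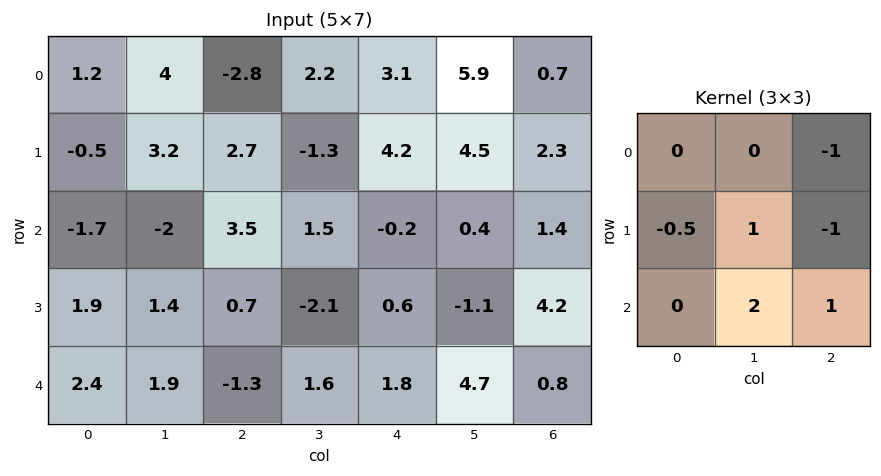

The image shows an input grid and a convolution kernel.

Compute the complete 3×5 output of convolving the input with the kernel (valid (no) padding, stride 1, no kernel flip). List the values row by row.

Output[0,0]: The receptive field on the input at this output position is [1.2 4 -2.8 / -0.5 3.2 2.7 / -1.7 -2 3.5]. Elementwise product with the kernel and sum: -2.8·-1 + -0.5·-0.5 + 3.2·1 + 2.7·-1 + -2·2 + 3.5·1.
Output[0,1]: The receptive field on the input at this output position is [4 -2.8 2.2 / 3.2 2.7 -1.3 / -2 3.5 1.5]. Elementwise product with the kernel and sum: 2.2·-1 + 3.2·-0.5 + 2.7·1 + -1.3·-1 + 3.5·2 + 1.5·1.

3.05 8.7 -7.15 -5.55 1.6
-3.85 3.6 -7.85 -5.75 -1.2
-1.25 -0.4 2.15 10.65 3.2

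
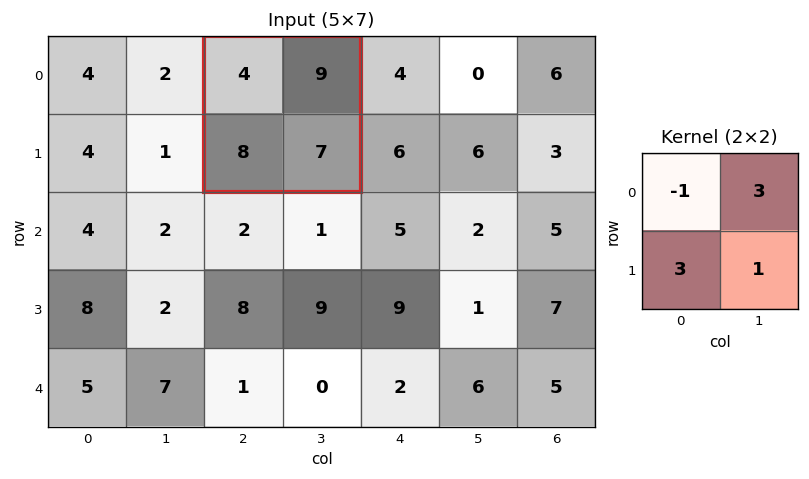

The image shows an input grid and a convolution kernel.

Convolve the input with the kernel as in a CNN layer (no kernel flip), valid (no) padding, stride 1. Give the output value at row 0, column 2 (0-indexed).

The receptive field on the input at this output position is [4 9 / 8 7]. Elementwise product with the kernel and sum: 4·-1 + 9·3 + 8·3 + 7·1.

54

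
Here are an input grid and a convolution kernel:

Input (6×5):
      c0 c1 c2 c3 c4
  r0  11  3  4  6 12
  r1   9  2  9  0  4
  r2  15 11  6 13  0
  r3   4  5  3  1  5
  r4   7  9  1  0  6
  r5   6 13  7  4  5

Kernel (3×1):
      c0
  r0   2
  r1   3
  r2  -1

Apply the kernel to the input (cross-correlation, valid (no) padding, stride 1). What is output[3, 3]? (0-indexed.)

-2

The receptive field on the input at this output position is [1 / 0 / 4]. Elementwise product with the kernel and sum: 1·2 + 0·3 + 4·-1.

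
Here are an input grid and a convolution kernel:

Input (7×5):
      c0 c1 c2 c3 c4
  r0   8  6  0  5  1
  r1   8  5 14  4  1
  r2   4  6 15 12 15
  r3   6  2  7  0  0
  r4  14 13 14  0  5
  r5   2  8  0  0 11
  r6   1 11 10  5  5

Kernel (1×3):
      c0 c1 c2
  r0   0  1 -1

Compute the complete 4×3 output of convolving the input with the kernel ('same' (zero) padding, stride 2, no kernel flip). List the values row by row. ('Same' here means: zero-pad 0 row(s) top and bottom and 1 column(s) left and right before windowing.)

2 -5 1
-2 3 15
1 14 5
-10 5 5

Output[0,0]: The receptive field on the zero-padded input at this output position is [0 8 6]. Elementwise product with the kernel and sum: 8·1 + 6·-1.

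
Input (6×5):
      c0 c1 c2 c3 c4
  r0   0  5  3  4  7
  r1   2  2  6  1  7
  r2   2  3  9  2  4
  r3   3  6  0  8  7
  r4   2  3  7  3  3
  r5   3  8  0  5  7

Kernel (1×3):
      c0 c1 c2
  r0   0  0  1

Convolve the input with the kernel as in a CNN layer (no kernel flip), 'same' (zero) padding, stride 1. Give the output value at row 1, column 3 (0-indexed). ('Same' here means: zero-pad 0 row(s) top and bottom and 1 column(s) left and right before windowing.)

7

The receptive field on the zero-padded input at this output position is [6 1 7]. Elementwise product with the kernel and sum: 7·1.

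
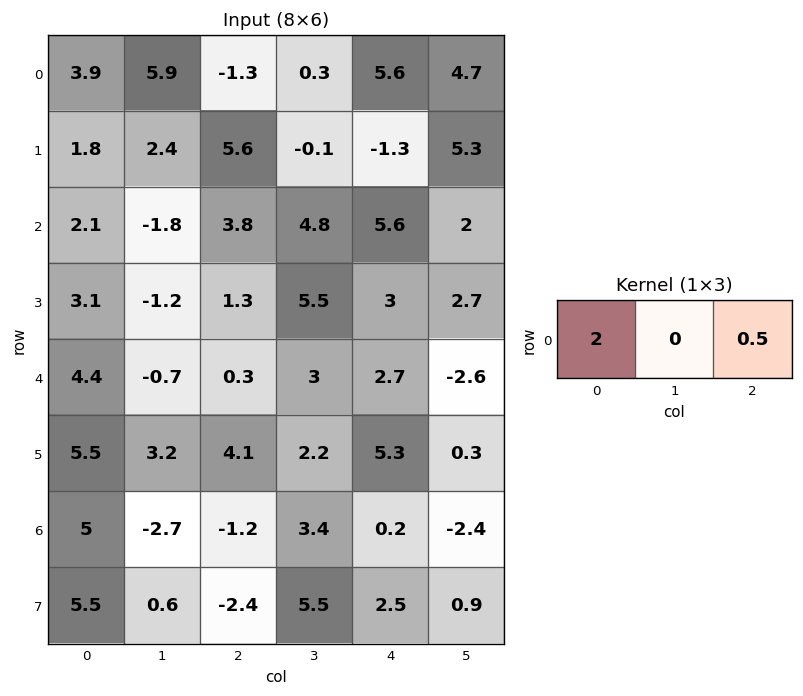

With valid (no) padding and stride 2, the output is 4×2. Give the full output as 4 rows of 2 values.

Output[0,0]: The receptive field on the input at this output position is [3.9 5.9 -1.3]. Elementwise product with the kernel and sum: 3.9·2 + -1.3·0.5.
Output[0,1]: The receptive field on the input at this output position is [-1.3 0.3 5.6]. Elementwise product with the kernel and sum: -1.3·2 + 5.6·0.5.

7.15 0.2
6.1 10.4
8.95 1.95
9.4 -2.3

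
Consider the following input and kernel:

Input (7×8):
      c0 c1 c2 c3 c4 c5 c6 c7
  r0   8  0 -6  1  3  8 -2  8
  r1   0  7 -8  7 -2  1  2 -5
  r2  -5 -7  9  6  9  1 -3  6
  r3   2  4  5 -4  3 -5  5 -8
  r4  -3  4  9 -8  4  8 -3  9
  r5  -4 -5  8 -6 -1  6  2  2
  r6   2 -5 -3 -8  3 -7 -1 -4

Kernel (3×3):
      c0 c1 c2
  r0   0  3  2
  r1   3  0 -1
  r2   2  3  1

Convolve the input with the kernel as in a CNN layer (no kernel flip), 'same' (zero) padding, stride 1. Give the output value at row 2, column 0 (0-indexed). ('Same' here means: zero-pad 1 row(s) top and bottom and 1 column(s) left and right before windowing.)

31

The receptive field on the zero-padded input at this output position is [0 0 7 / 0 -5 -7 / 0 2 4]. Elementwise product with the kernel and sum: 0·3 + 7·2 + 0·3 + -7·-1 + 0·2 + 2·3 + 4·1.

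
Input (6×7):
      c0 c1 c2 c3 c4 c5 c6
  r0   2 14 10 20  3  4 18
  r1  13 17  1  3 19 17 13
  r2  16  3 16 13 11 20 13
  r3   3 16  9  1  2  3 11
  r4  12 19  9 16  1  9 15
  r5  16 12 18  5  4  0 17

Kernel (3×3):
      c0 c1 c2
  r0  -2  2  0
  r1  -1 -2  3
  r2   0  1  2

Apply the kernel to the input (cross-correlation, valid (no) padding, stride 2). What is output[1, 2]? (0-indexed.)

82

The receptive field on the input at this output position is [11 20 13 / 2 3 11 / 1 9 15]. Elementwise product with the kernel and sum: 11·-2 + 20·2 + 2·-1 + 3·-2 + 11·3 + 9·1 + 15·2.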